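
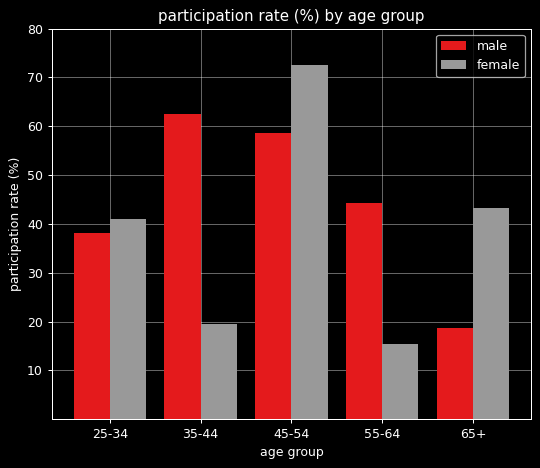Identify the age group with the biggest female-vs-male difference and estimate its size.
35-44: female ≈ 20, male ≈ 60 → gap ≈ 40. Next-largest (55-64) is only ≈ 20.

35-44, ≈ 40 %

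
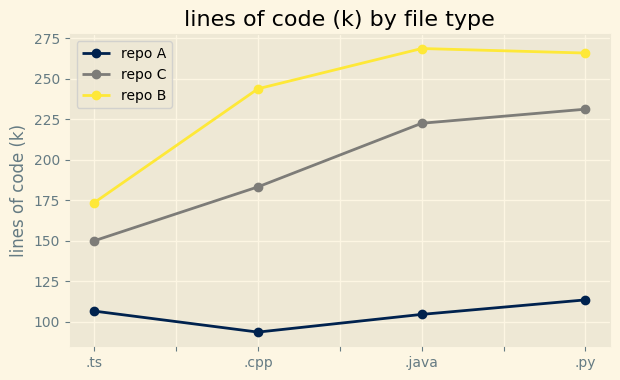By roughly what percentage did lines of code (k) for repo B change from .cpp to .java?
≈ +8.3%

.cpp ≈ 240, .java ≈ 260; (260 − 240) / 240 ≈ +8.3%.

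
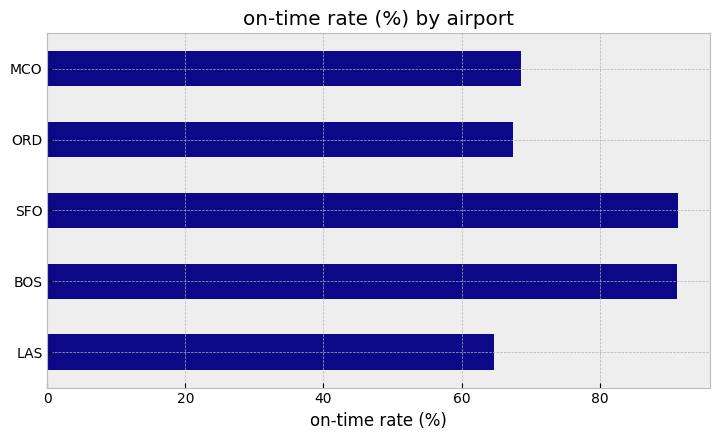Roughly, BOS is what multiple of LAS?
BOS ≈ 90, LAS ≈ 60; 90/60 ≈ 1.5.

≈ 1.5×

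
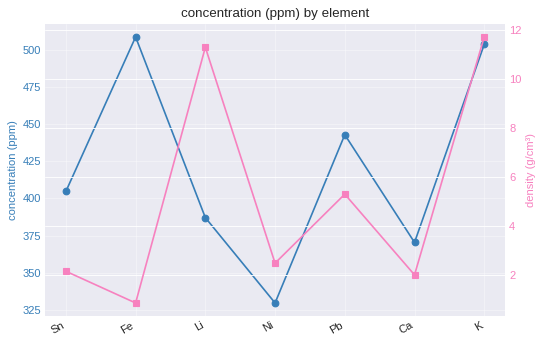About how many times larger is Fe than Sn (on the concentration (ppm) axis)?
Fe ≈ 500, Sn ≈ 400; 500/400 ≈ 1.25.

≈ 1.25×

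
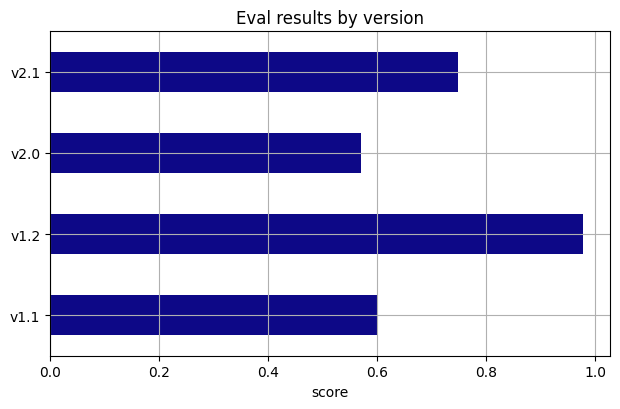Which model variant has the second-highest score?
v2.1

Top 3: v1.2 ≈ 1.0, v2.1 ≈ 0.7, v1.1 ≈ 0.6.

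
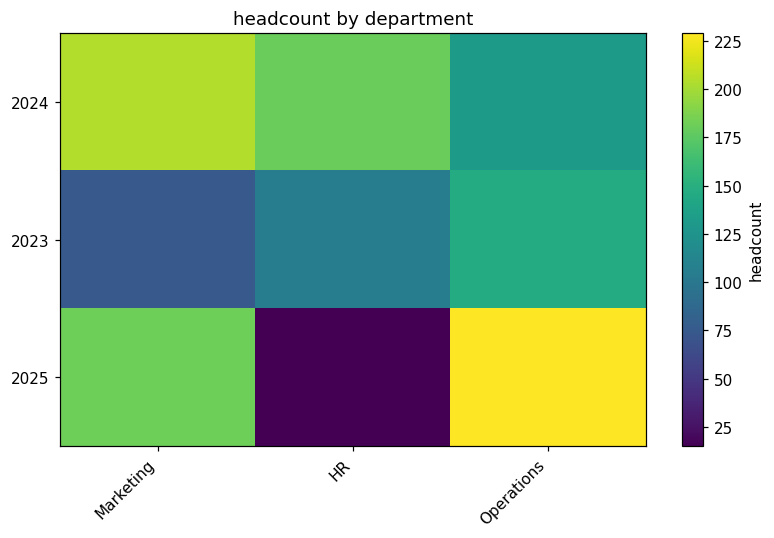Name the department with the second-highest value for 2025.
Marketing

Top 3 for 2025: Operations ≈ 220, Marketing ≈ 180, HR ≈ 20.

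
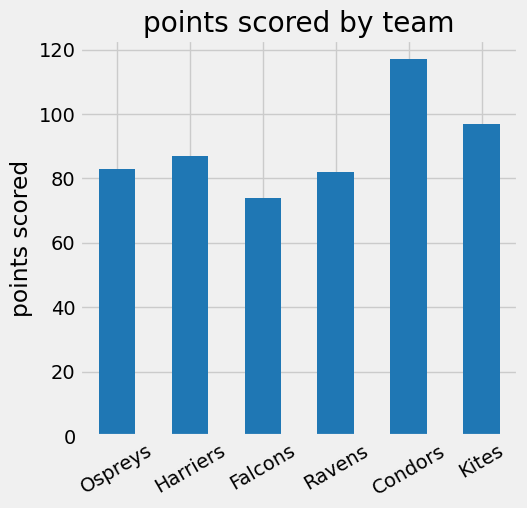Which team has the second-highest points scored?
Kites

Top 3: Condors ≈ 120, Kites ≈ 100, Harriers ≈ 90.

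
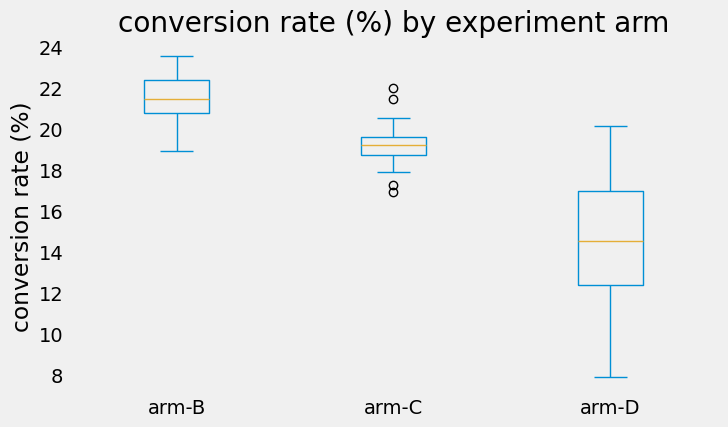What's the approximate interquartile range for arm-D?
≈ 5

Q3 ≈ 17, Q1 ≈ 12; IQR ≈ 5.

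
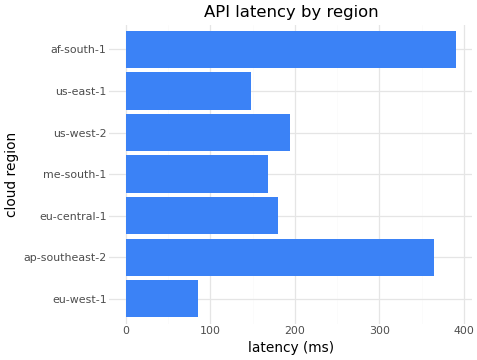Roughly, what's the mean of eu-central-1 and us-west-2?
(200 + 200) / 2 ≈ 200.

≈ 200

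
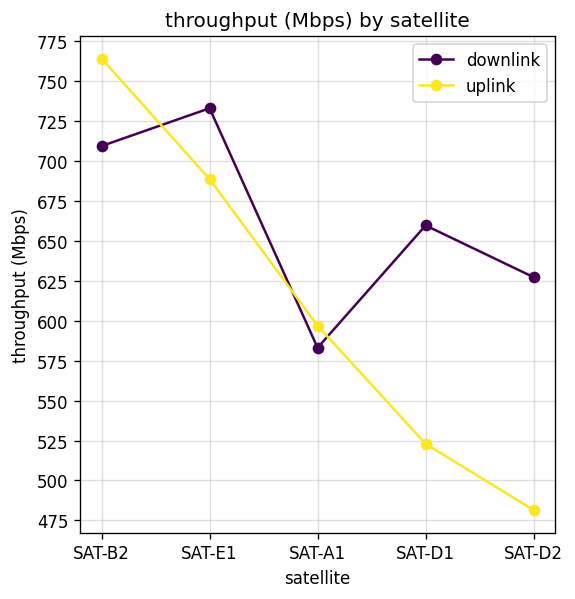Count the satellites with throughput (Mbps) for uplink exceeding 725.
Above 725: SAT-B2.

1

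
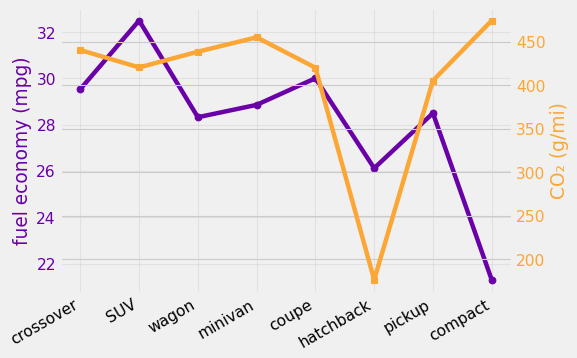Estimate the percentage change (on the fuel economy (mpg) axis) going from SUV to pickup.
≈ -12.5%

SUV ≈ 32, pickup ≈ 28; (28 − 32) / 32 ≈ -12.5%.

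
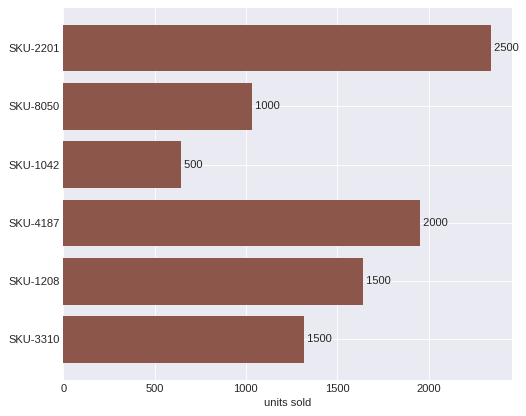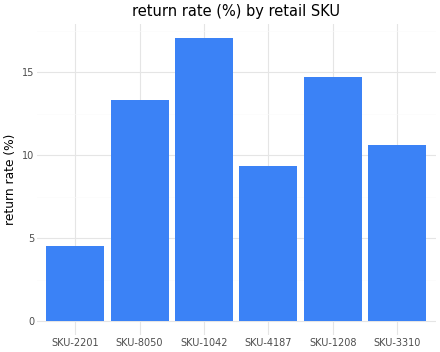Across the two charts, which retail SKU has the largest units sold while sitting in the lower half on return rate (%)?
SKU-2201

Chart 2 median return rate (%) ≈ 12; below-median retail SKUs: SKU-2201, SKU-4187, SKU-3310. Among those, SKU-2201 has the highest units sold (≈ 2500).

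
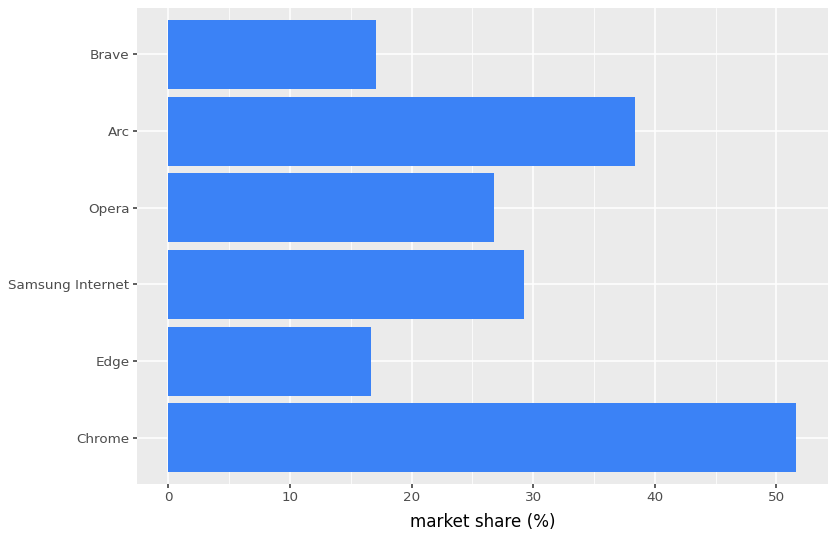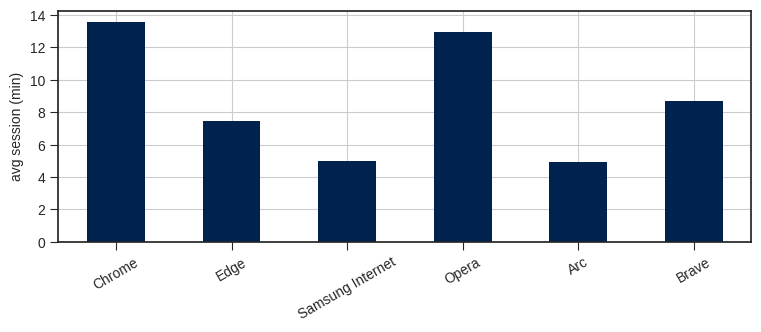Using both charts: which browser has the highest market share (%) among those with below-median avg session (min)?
Chart 2 median avg session (min) ≈ 8; below-median browsers: Edge, Samsung Internet, Arc. Among those, Arc has the highest market share (%) (≈ 40).

Arc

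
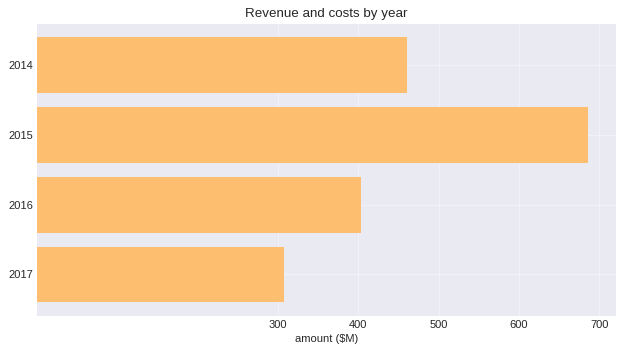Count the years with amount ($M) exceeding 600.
1

Above 600: 2015.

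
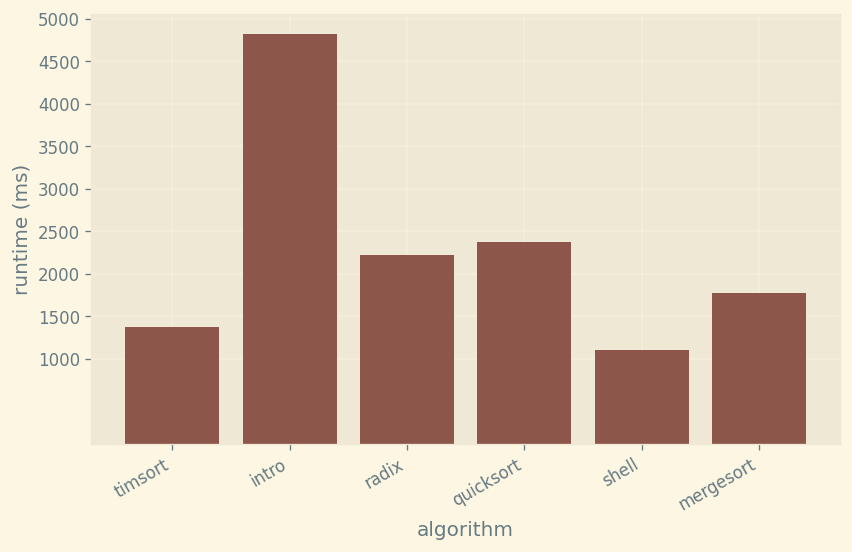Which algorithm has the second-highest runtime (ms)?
quicksort

Top 3: intro ≈ 5000, quicksort ≈ 2500, radix ≈ 2000.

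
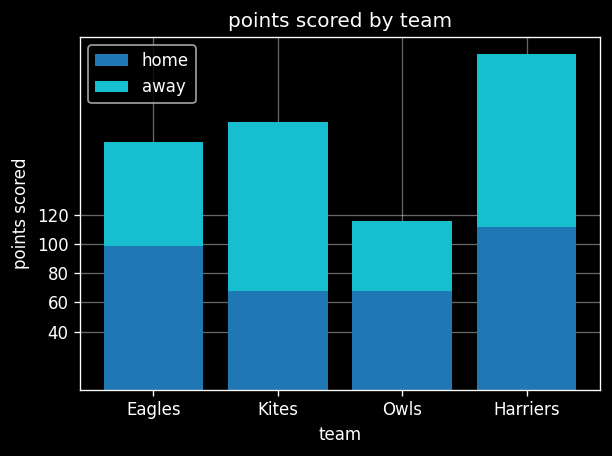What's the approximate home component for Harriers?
≈ 120

home top ≈ 120, bottom ≈ 0; segment ≈ 120.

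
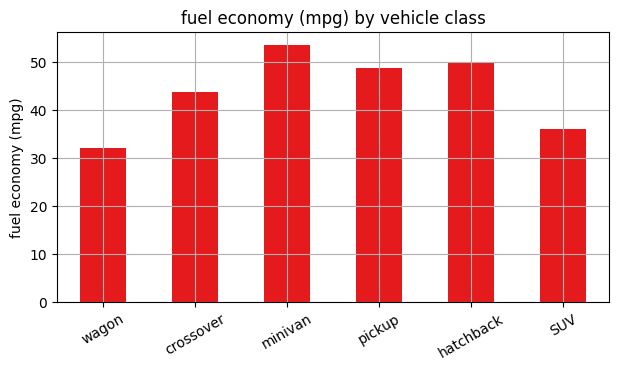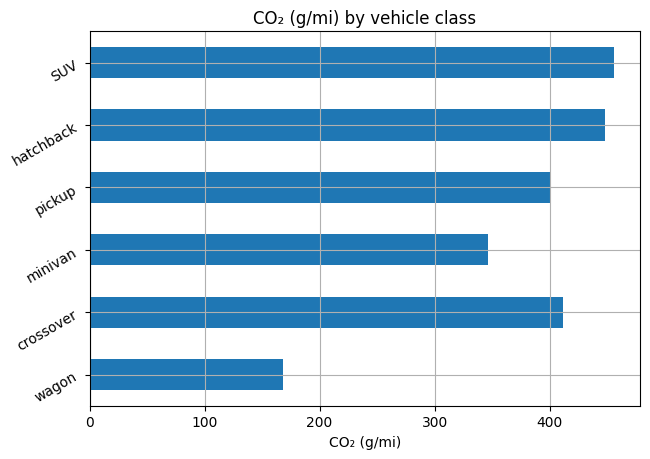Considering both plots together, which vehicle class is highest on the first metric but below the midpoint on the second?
Chart 2 median CO₂ (g/mi) ≈ 400; below-median vehicle classes: wagon, minivan, pickup. Among those, minivan has the highest fuel economy (mpg) (≈ 55).

minivan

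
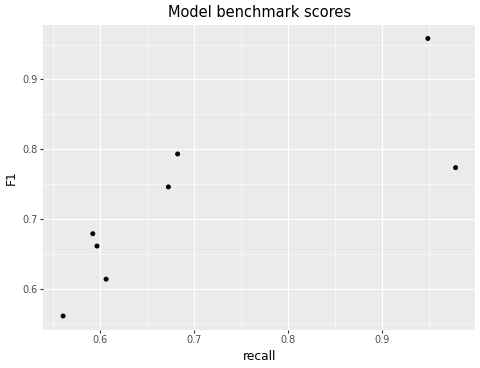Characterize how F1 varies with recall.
positive, strong

Points are positively correlated; strong (|r| ≈ 0.8).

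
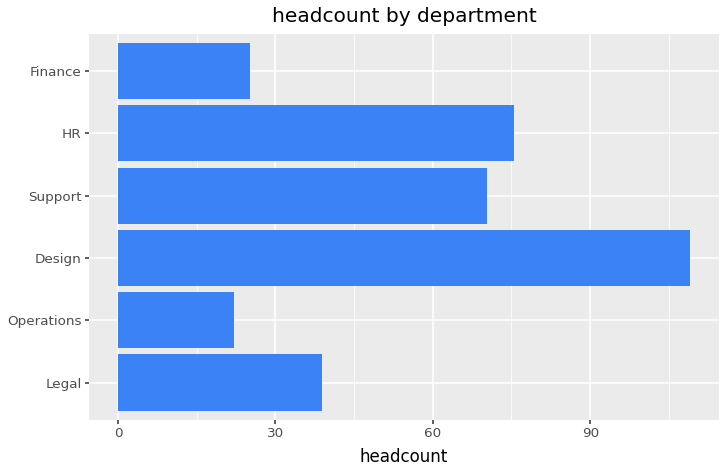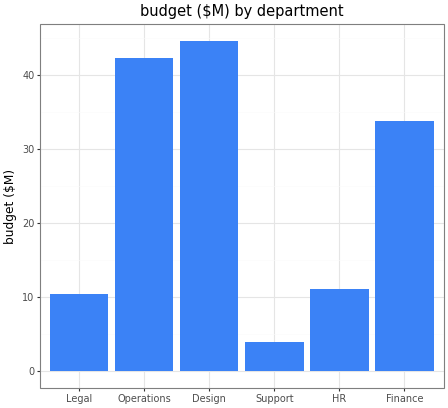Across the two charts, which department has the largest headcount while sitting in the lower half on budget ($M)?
HR

Chart 2 median budget ($M) ≈ 25; below-median departments: Legal, Support, HR. Among those, HR has the highest headcount (≈ 80).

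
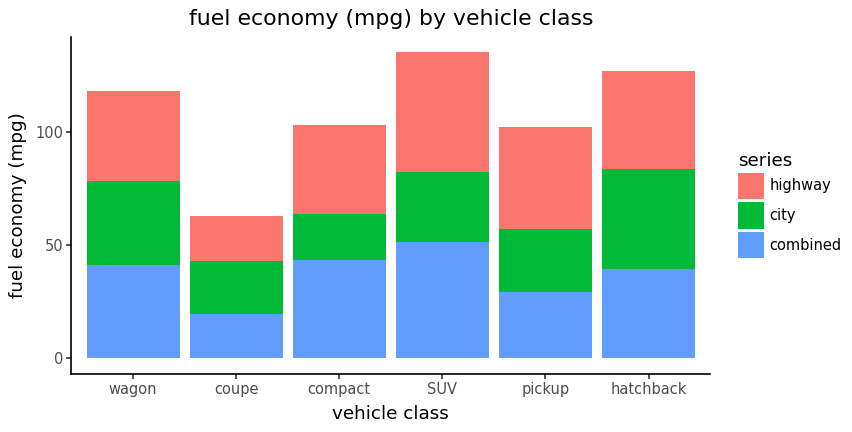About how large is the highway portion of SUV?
highway top ≈ 140, bottom ≈ 80; segment ≈ 60.

≈ 60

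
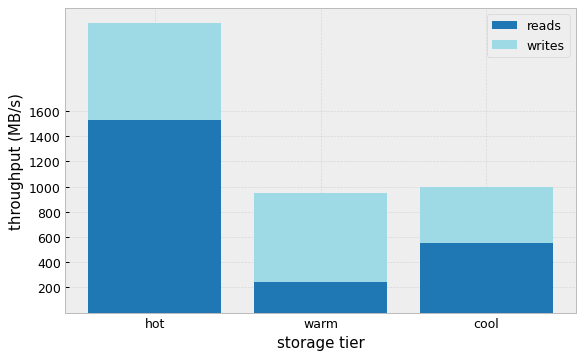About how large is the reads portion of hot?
reads top ≈ 1600, bottom ≈ 0; segment ≈ 1600.

≈ 1600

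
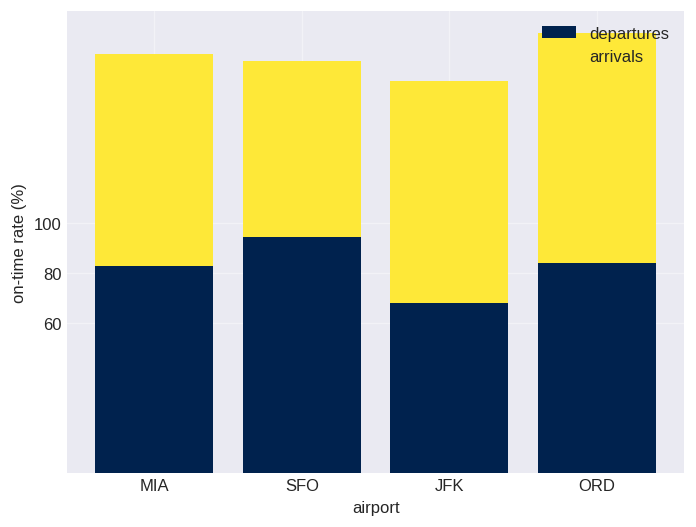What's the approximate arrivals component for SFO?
≈ 60

arrivals top ≈ 160, bottom ≈ 100; segment ≈ 60.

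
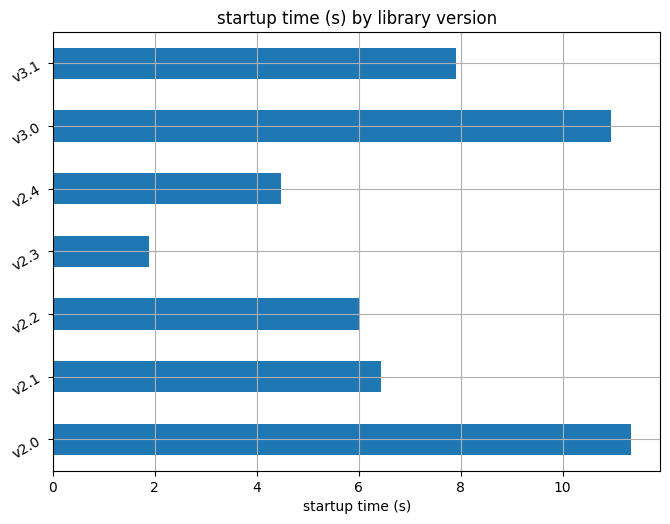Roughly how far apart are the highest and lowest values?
Max v2.0 ≈ 11, min v2.3 ≈ 2; range ≈ 9.

≈ 9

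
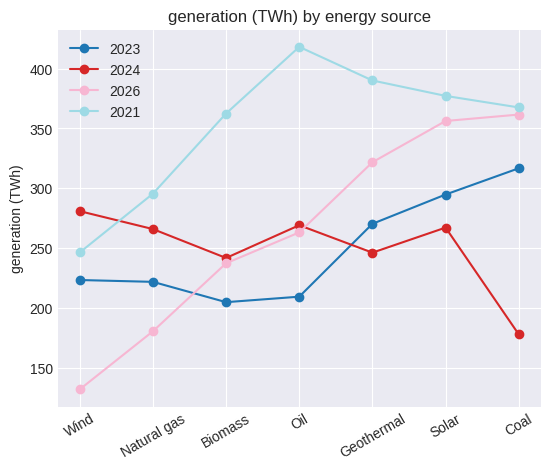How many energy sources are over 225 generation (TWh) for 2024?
6

Above 225: Wind, Natural gas, Biomass, Oil, Geothermal, Solar.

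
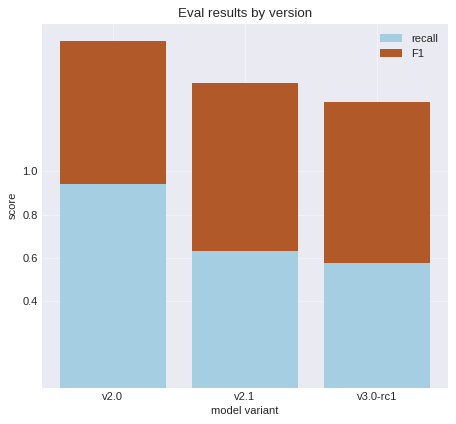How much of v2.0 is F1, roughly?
F1 top ≈ 1.6, bottom ≈ 1.0; segment ≈ 0.6.

≈ 0.6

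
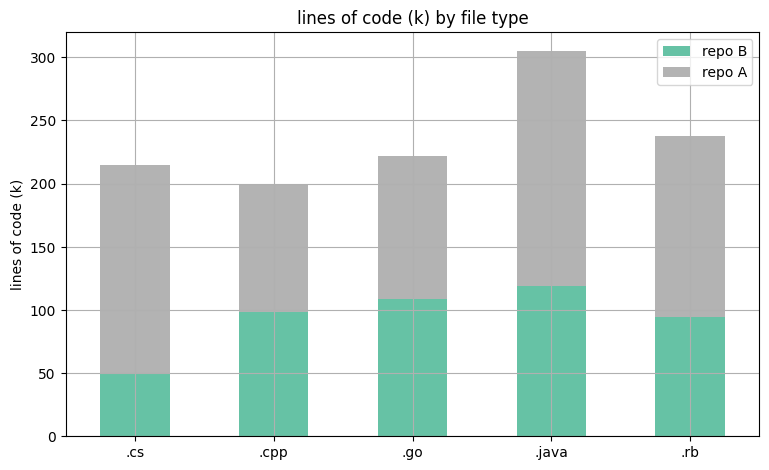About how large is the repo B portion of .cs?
repo B top ≈ 50, bottom ≈ 0; segment ≈ 50.

≈ 50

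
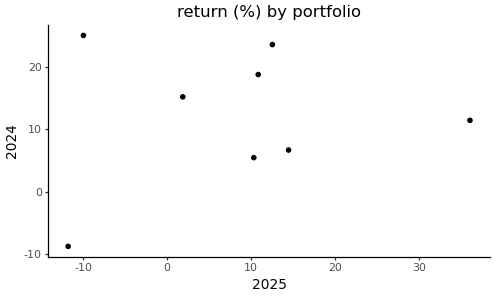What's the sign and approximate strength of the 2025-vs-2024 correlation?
no clear correlation

Points are roughly uncorrelated; weak (|r| ≈ 0.1).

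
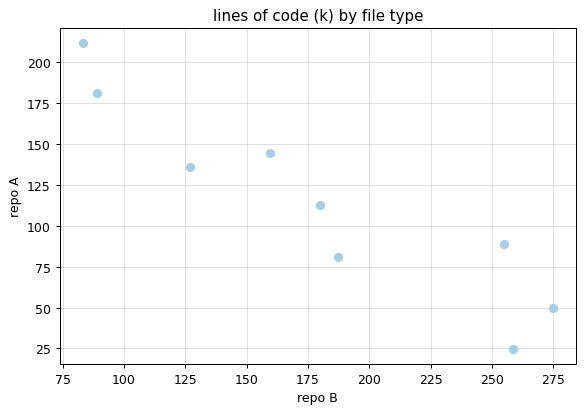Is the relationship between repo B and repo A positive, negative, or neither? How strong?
Points are negatively correlated; strong (|r| ≈ 0.9).

negative, strong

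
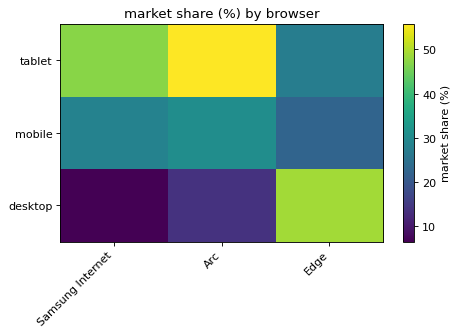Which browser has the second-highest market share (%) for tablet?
Samsung Internet

Top 3 for tablet: Arc ≈ 55, Samsung Internet ≈ 45, Edge ≈ 25.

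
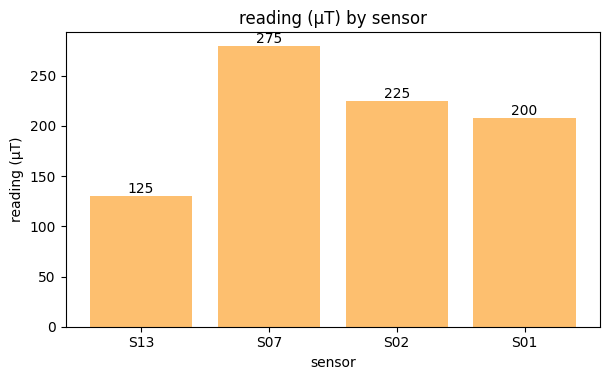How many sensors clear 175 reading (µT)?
Above 175: S07, S02, S01.

3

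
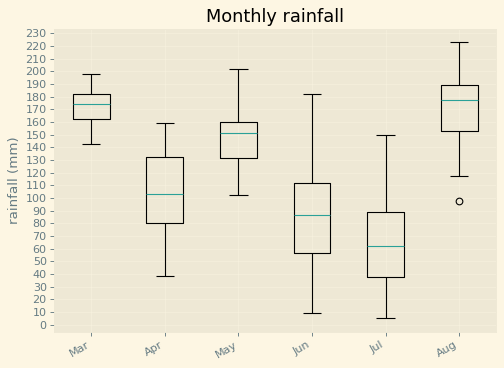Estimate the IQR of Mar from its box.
≈ 20

Q3 ≈ 180, Q1 ≈ 160; IQR ≈ 20.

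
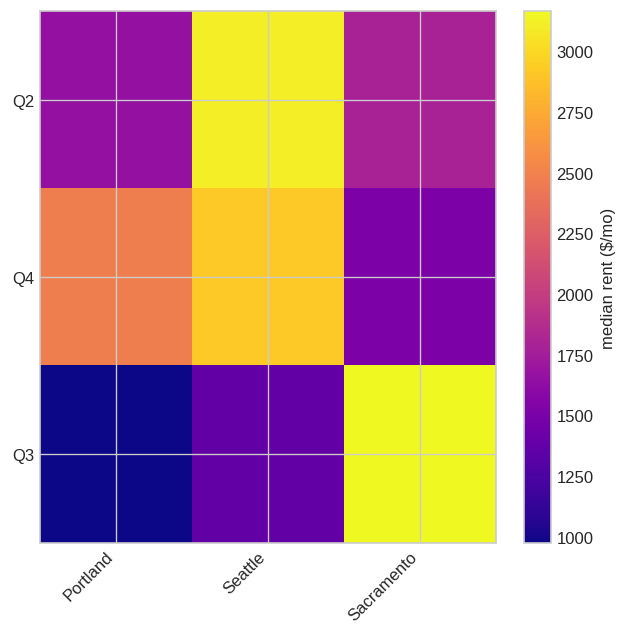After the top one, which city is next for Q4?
Top 3 for Q4: Seattle ≈ 3000, Portland ≈ 2400, Sacramento ≈ 1600.

Portland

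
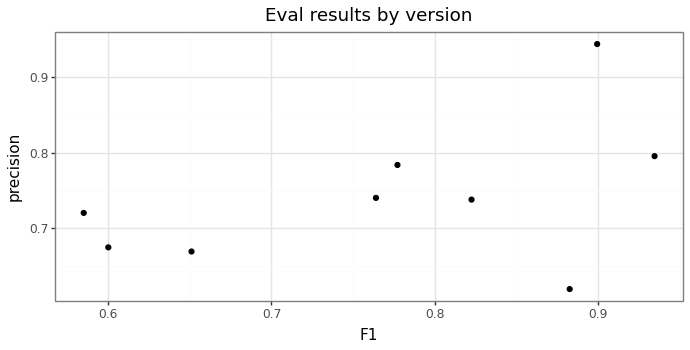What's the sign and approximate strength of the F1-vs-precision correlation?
Points are positively correlated; moderate (|r| ≈ 0.5).

positive, moderate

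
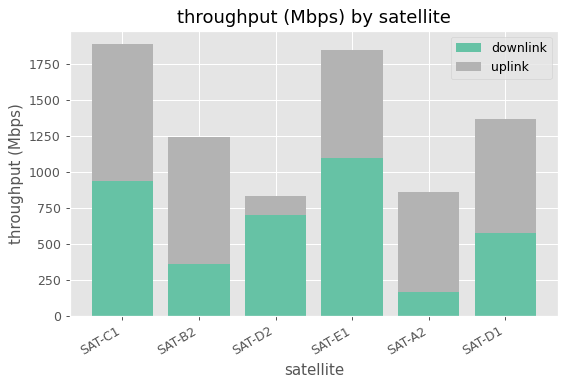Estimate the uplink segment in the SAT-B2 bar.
uplink top ≈ 1200, bottom ≈ 400; segment ≈ 800.

≈ 800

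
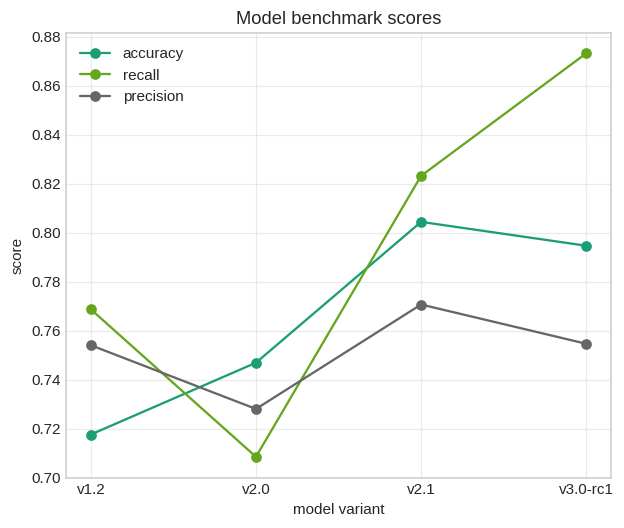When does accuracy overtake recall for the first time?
v1.2: accuracy ≈ 0.72 vs recall ≈ 0.76 (not yet); v2.0: accuracy ≈ 0.74 vs recall ≈ 0.70 (first crossover).

v2.0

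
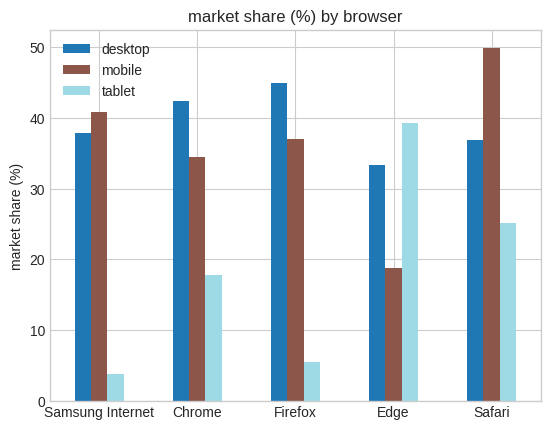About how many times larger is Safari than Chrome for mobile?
Safari ≈ 50, Chrome ≈ 35; 50/35 ≈ 1.43.

≈ 1.43×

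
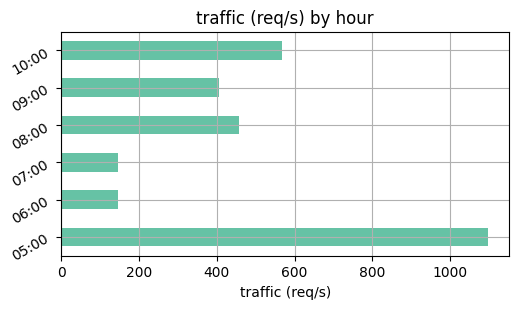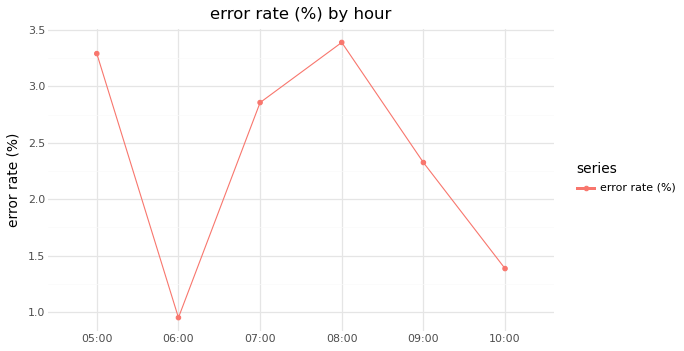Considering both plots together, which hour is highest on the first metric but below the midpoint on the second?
10:00

Chart 2 median error rate (%) ≈ 2.5; below-median hours: 06:00, 09:00, 10:00. Among those, 10:00 has the highest traffic (req/s) (≈ 600).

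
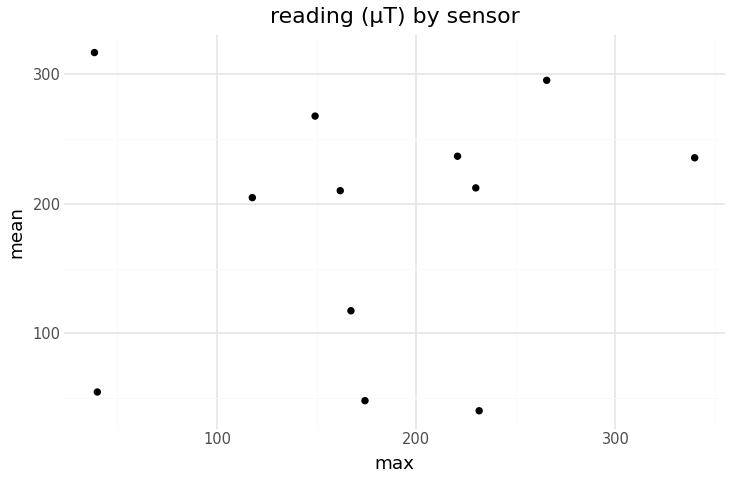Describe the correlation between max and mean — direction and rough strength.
Points are roughly uncorrelated; weak (|r| ≈ 0.1).

no clear correlation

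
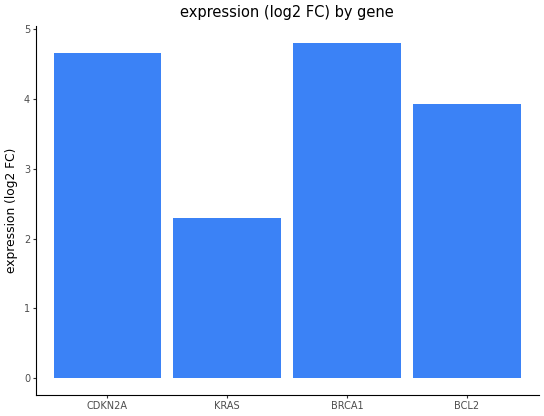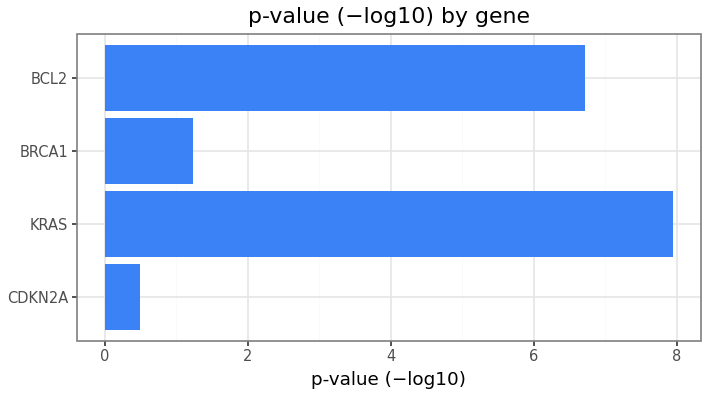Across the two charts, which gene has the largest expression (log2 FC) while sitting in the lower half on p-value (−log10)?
BRCA1

Chart 2 median p-value (−log10) ≈ 4; below-median genes: CDKN2A, BRCA1. Among those, BRCA1 has the highest expression (log2 FC) (≈ 5).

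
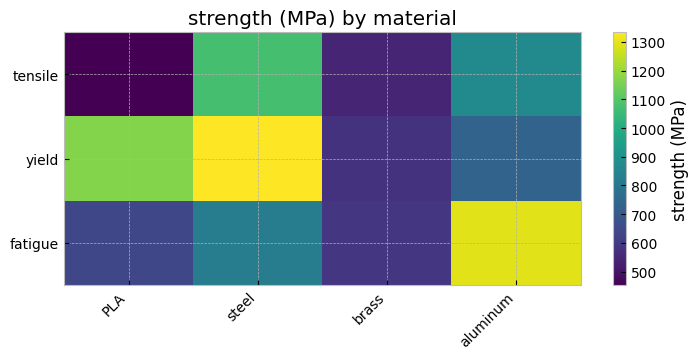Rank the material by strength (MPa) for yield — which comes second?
Top 3 for yield: steel ≈ 1300, PLA ≈ 1200, aluminum ≈ 700.

PLA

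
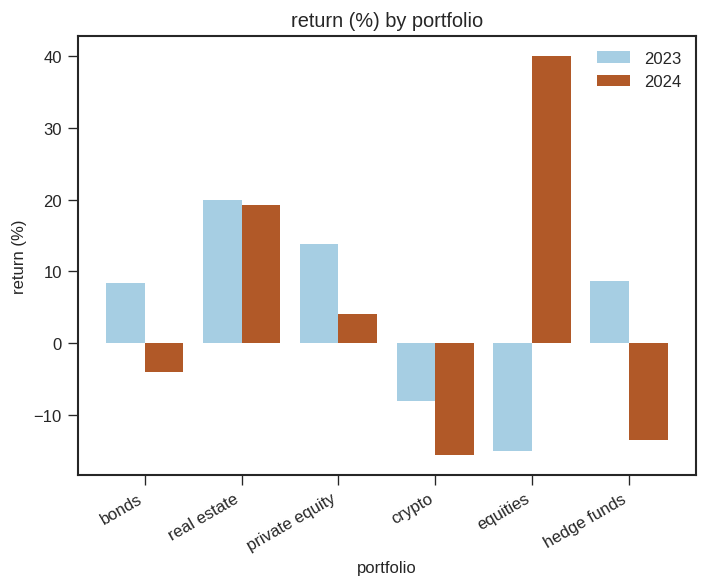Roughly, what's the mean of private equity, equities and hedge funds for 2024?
(5 + 40 + -15) / 3 ≈ 10.

≈ 10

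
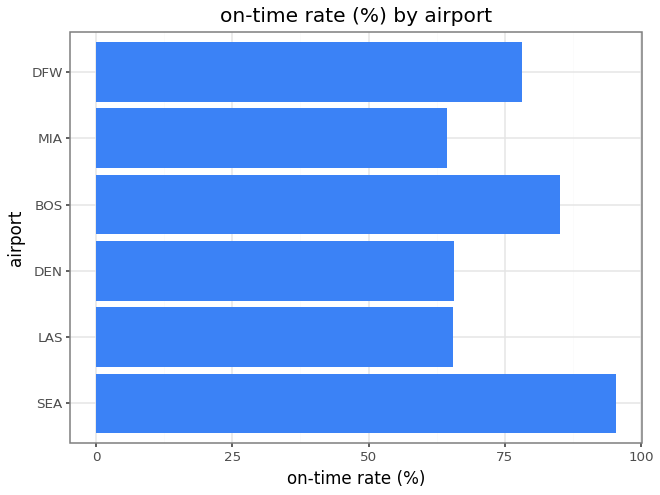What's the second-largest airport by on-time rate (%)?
Top 3: SEA ≈ 100, BOS ≈ 90, DFW ≈ 80.

BOS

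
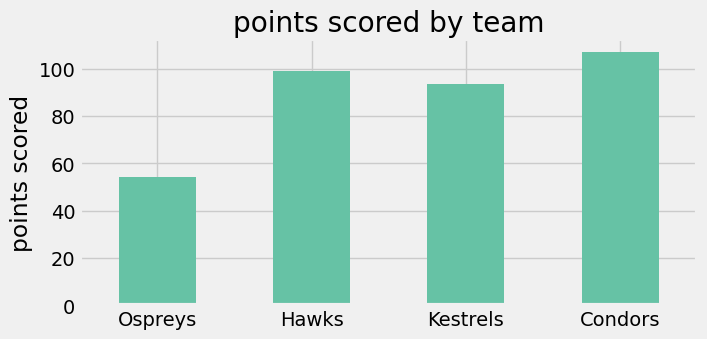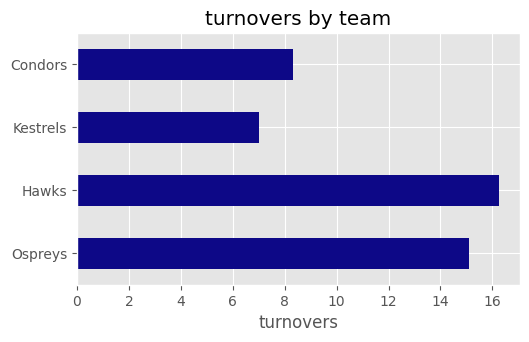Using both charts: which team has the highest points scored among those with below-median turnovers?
Condors

Chart 2 median turnovers ≈ 12; below-median teams: Kestrels, Condors. Among those, Condors has the highest points scored (≈ 110).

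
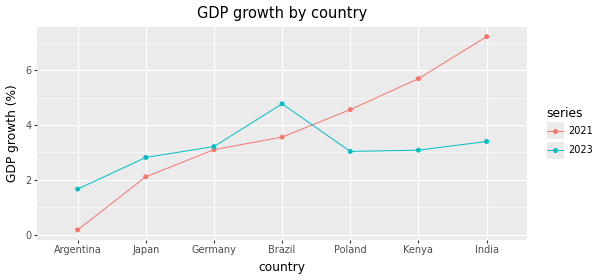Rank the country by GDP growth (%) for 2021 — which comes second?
Kenya

Top 3 for 2021: India ≈ 7, Kenya ≈ 6, Poland ≈ 5.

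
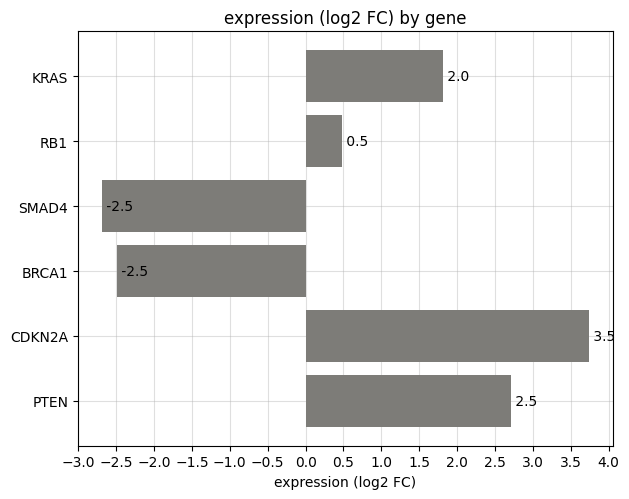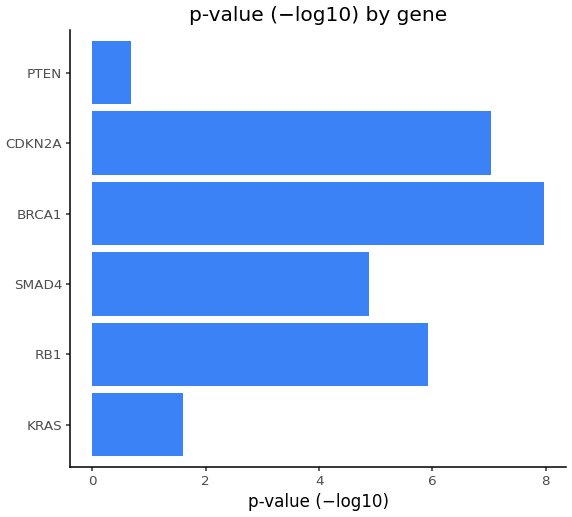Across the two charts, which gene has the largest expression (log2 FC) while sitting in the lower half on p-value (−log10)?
PTEN

Chart 2 median p-value (−log10) ≈ 5; below-median genes: KRAS, SMAD4, PTEN. Among those, PTEN has the highest expression (log2 FC) (≈ 2.5).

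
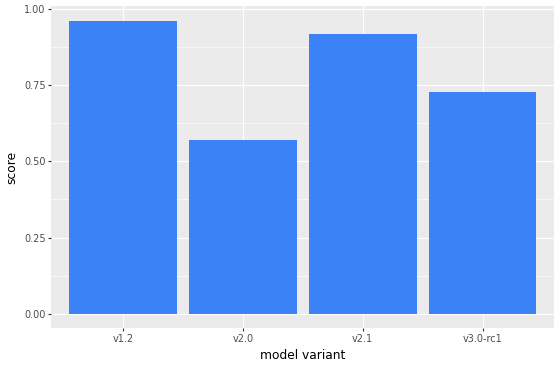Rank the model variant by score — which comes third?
Top 4: v1.2 ≈ 1.0, v2.1 ≈ 0.9, v3.0-rc1 ≈ 0.7, v2.0 ≈ 0.6.

v3.0-rc1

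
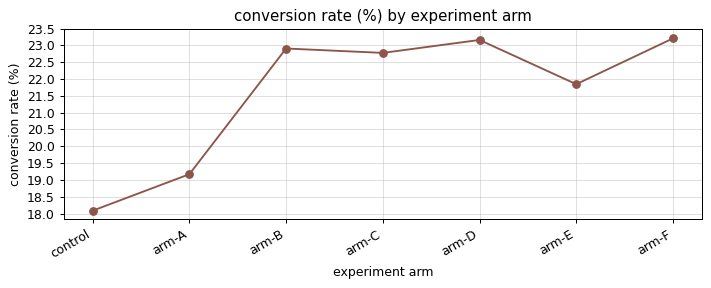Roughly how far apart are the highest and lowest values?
≈ 5.0

Max arm-F ≈ 23.0, min control ≈ 18.0; range ≈ 5.0.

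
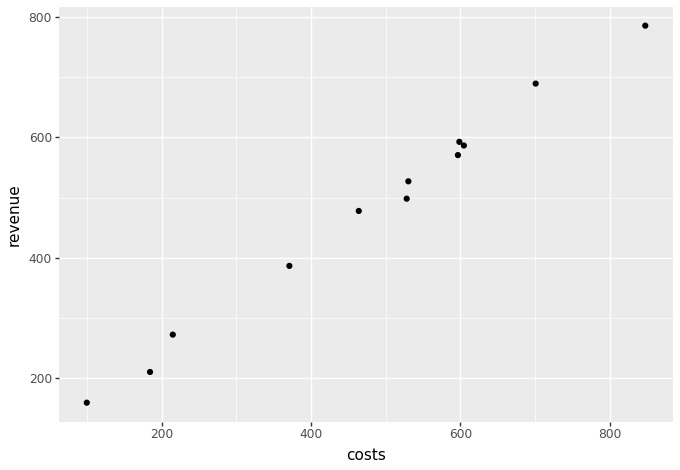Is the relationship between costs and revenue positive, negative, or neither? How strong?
Points are positively correlated; strong (|r| ≈ 1.0).

positive, strong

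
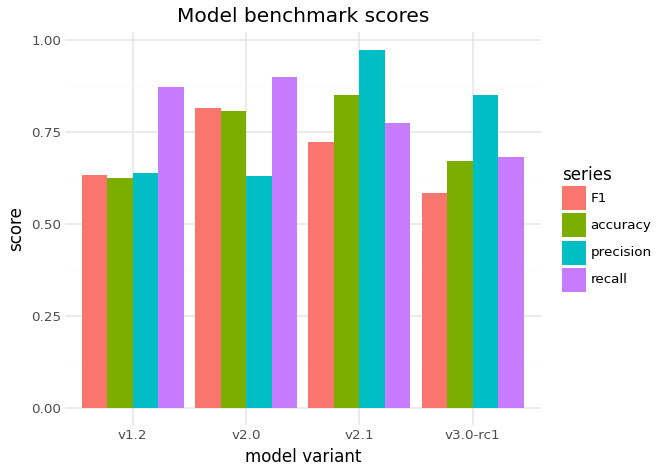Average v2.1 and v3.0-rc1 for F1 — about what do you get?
≈ 0.65

(0.7 + 0.6) / 2 ≈ 0.65.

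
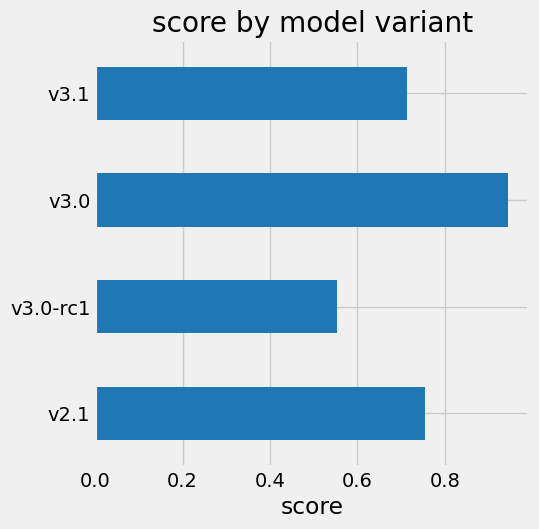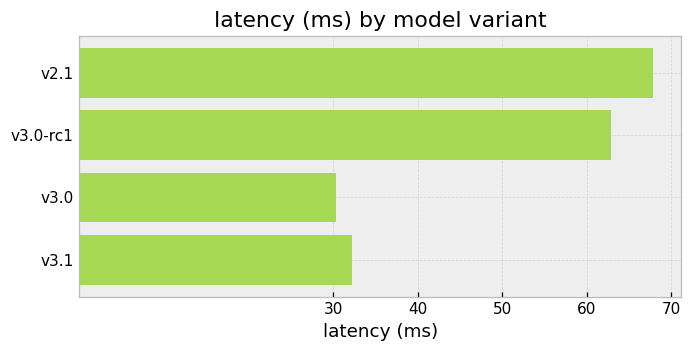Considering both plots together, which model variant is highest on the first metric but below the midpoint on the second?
Chart 2 median latency (ms) ≈ 50; below-median model variants: v3.0, v3.1. Among those, v3.0 has the highest score (≈ 0.9).

v3.0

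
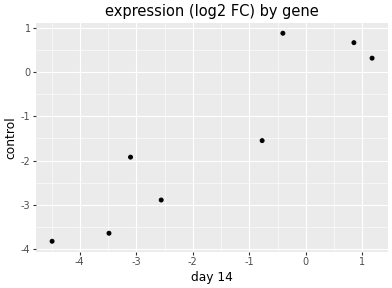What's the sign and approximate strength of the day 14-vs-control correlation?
positive, strong

Points are positively correlated; strong (|r| ≈ 0.9).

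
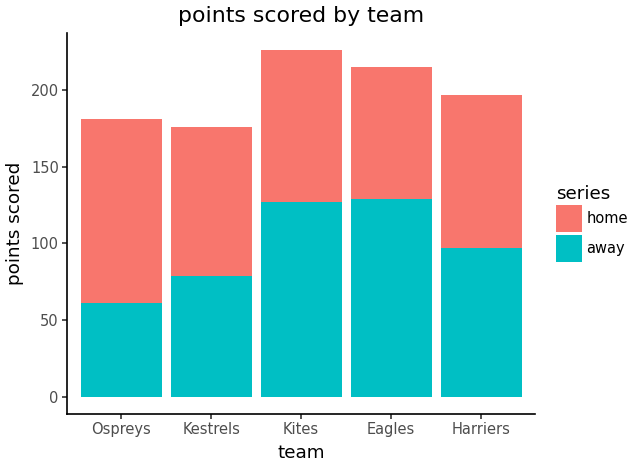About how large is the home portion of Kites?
home top ≈ 220, bottom ≈ 120; segment ≈ 100.

≈ 100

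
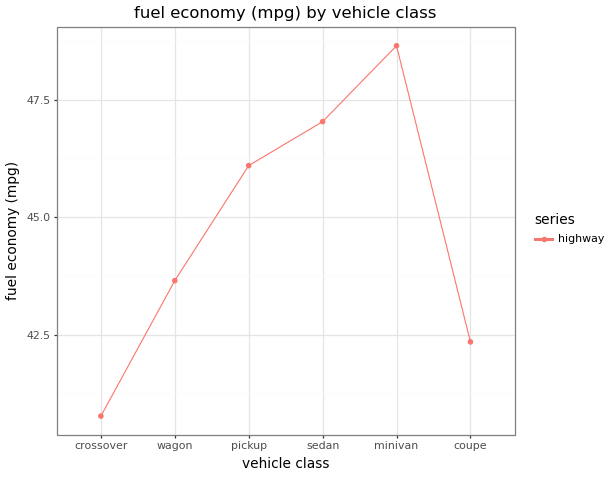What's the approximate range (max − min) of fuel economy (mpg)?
Max minivan ≈ 49, min crossover ≈ 41; range ≈ 8.

≈ 8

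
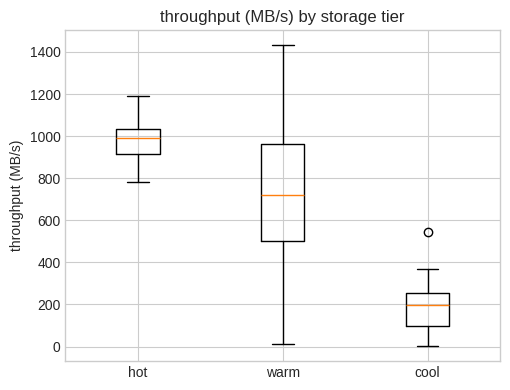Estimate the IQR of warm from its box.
≈ 500

Q3 ≈ 1000, Q1 ≈ 500; IQR ≈ 500.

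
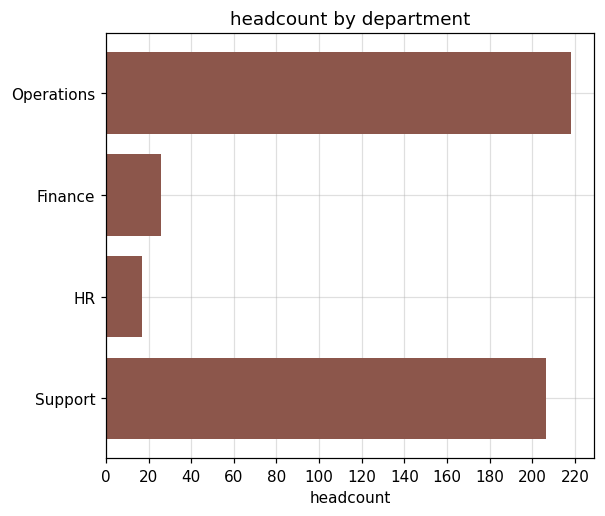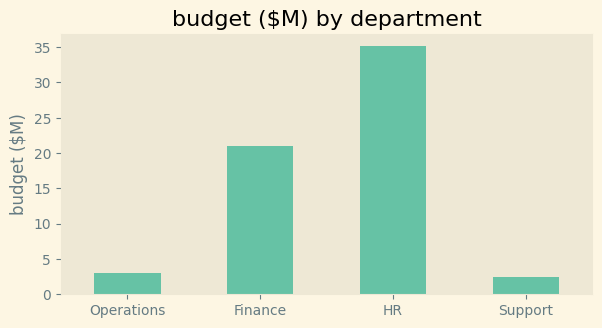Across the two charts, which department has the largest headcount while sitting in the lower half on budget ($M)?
Chart 2 median budget ($M) ≈ 10; below-median departments: Operations, Support. Among those, Operations has the highest headcount (≈ 220).

Operations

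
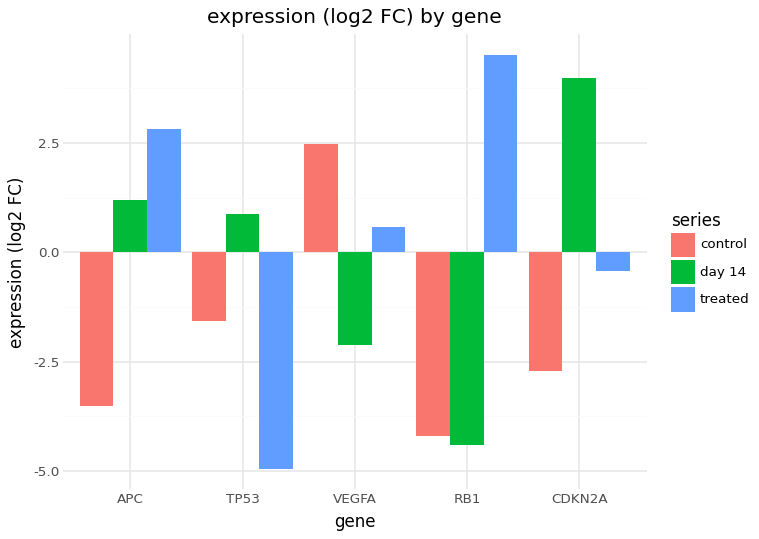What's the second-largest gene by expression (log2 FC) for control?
Top 3 for control: VEGFA ≈ 2, TP53 ≈ -2, CDKN2A ≈ -3.

TP53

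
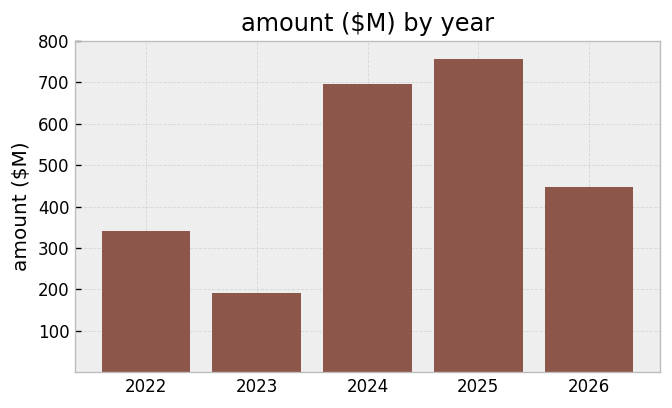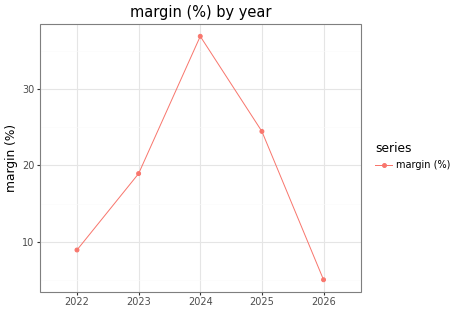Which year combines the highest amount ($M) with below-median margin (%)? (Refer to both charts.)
Chart 2 median margin (%) ≈ 20; below-median years: 2022, 2026. Among those, 2026 has the highest amount ($M) (≈ 400).

2026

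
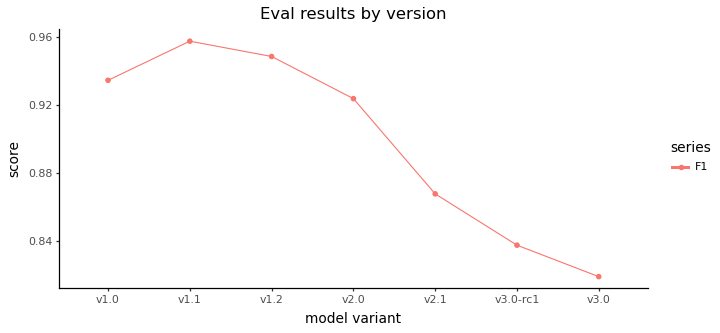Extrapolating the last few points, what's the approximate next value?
≈ 0.8

Last three: 0.86, 0.84, 0.82 → slope ≈ -0.02/step → next ≈ 0.8.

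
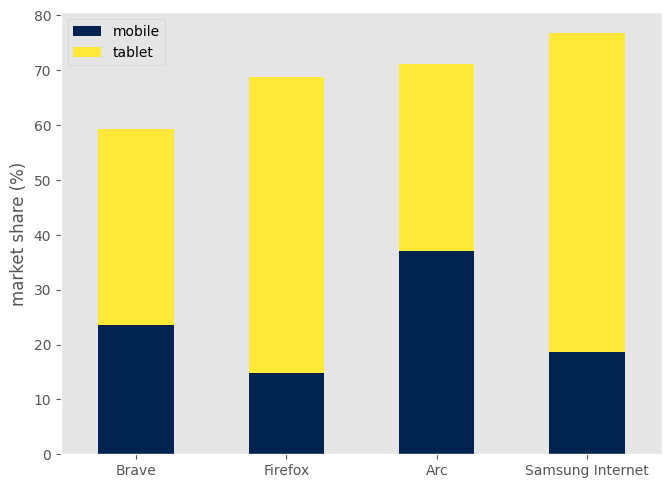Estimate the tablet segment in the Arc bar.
tablet top ≈ 70, bottom ≈ 40; segment ≈ 30.

≈ 30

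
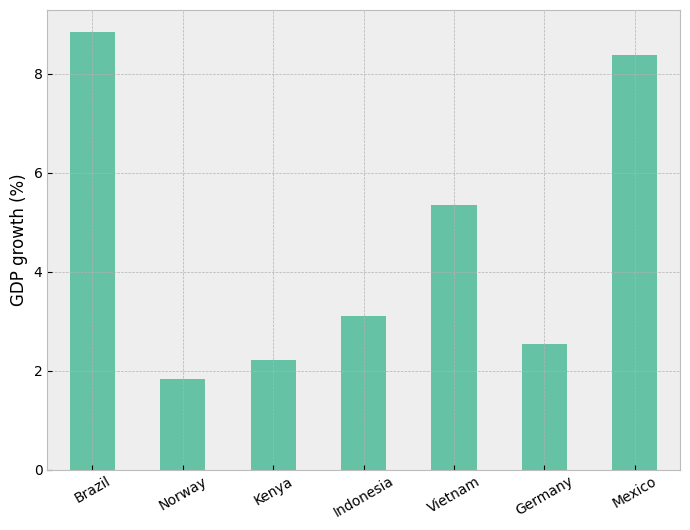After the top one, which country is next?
Top 3: Brazil ≈ 9, Mexico ≈ 8, Vietnam ≈ 5.

Mexico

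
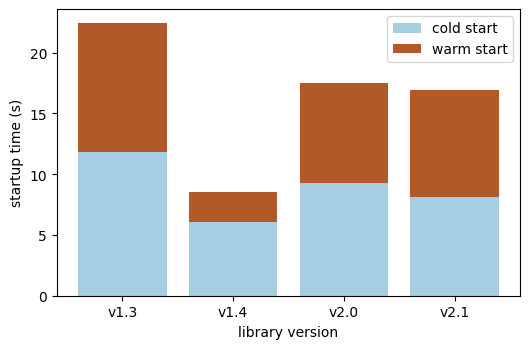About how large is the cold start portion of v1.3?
cold start top ≈ 12, bottom ≈ 0; segment ≈ 12.

≈ 12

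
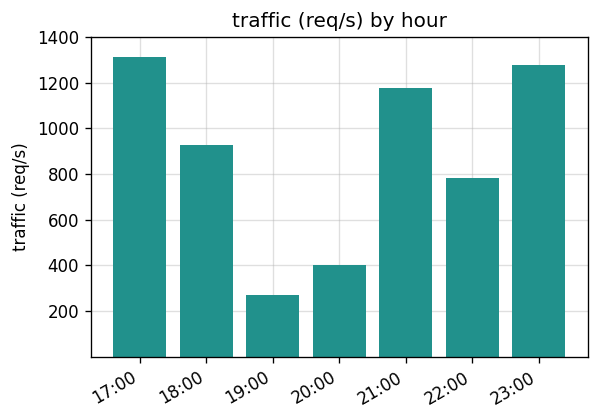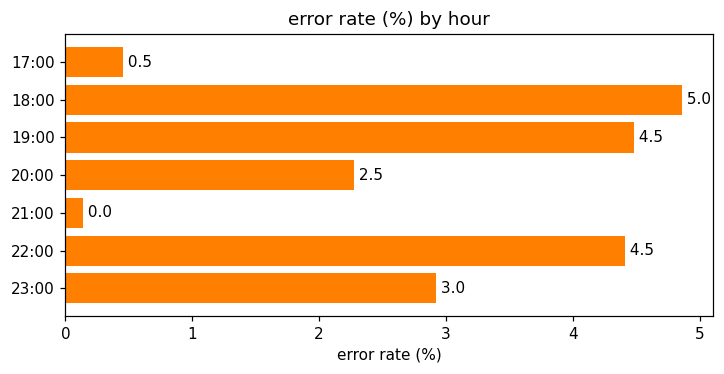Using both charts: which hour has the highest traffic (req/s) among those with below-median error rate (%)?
Chart 2 median error rate (%) ≈ 3; below-median hours: 17:00, 20:00, 21:00. Among those, 17:00 has the highest traffic (req/s) (≈ 1400).

17:00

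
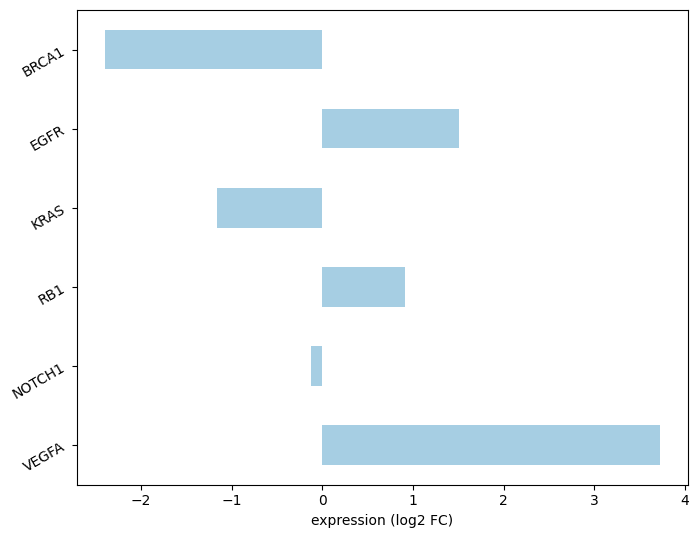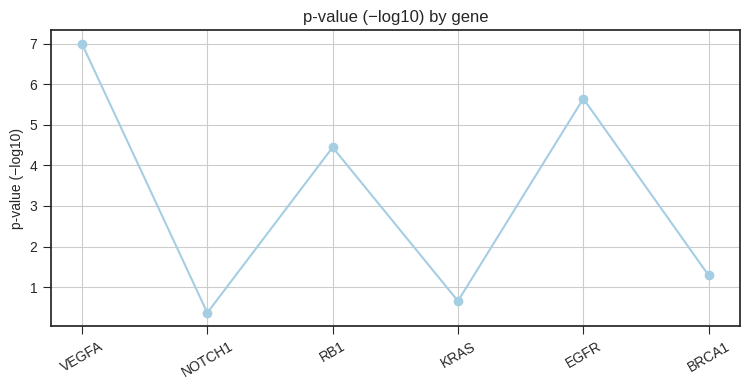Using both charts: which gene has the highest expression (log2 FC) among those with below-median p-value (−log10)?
Chart 2 median p-value (−log10) ≈ 3; below-median genes: NOTCH1, KRAS, BRCA1. Among those, NOTCH1 has the highest expression (log2 FC) (≈ 0).

NOTCH1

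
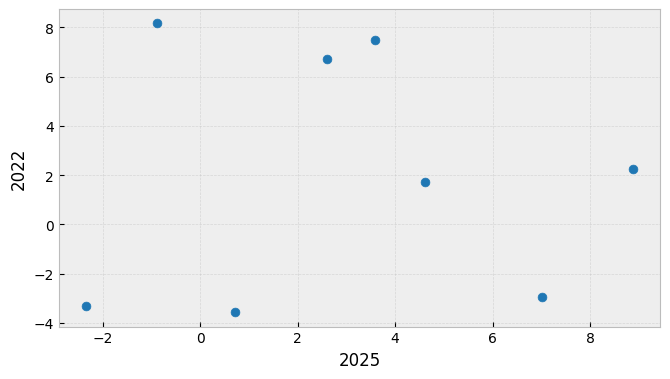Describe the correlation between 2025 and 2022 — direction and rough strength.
Points are roughly uncorrelated; weak (|r| ≈ 0.0).

no clear correlation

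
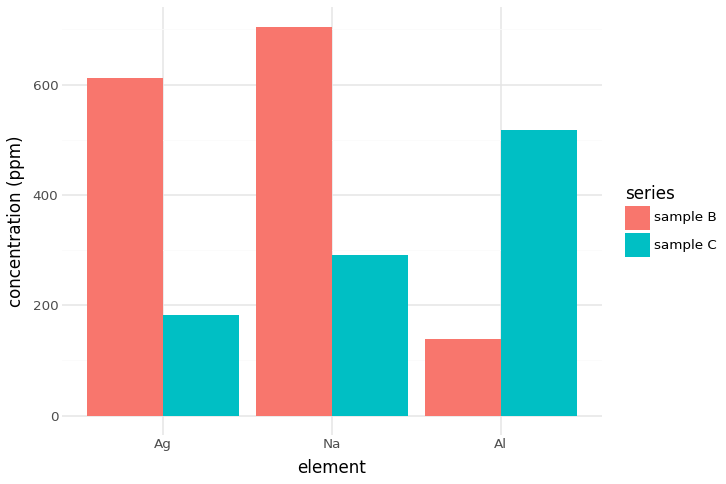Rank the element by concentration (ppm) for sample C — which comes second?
Na

Top 3 for sample C: Al ≈ 500, Na ≈ 300, Ag ≈ 200.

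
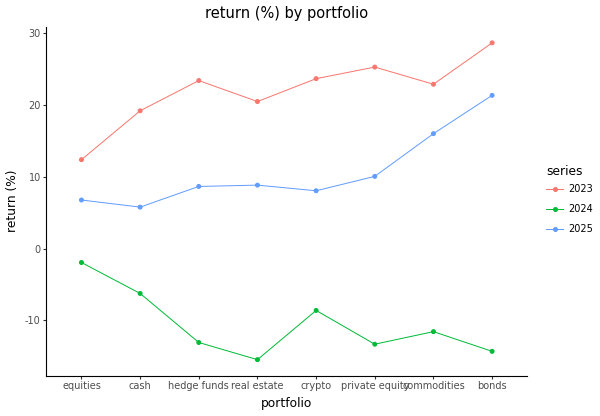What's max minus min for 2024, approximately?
Max equities ≈ 0, min real estate ≈ -15; range ≈ 15.

≈ 15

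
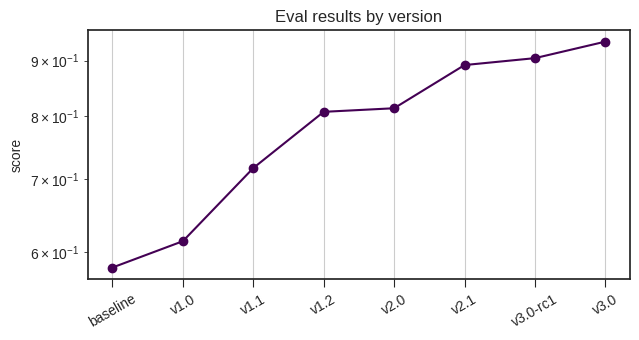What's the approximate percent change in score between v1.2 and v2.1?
≈ +12.5%

v1.2 ≈ 0.80, v2.1 ≈ 0.90; (0.90 − 0.80) / 0.80 ≈ +12.5%.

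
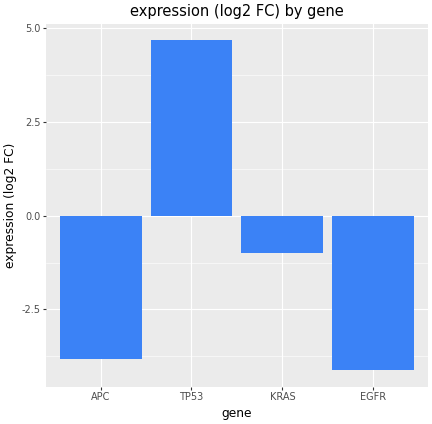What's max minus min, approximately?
≈ 9

Max TP53 ≈ 5, min EGFR ≈ -4; range ≈ 9.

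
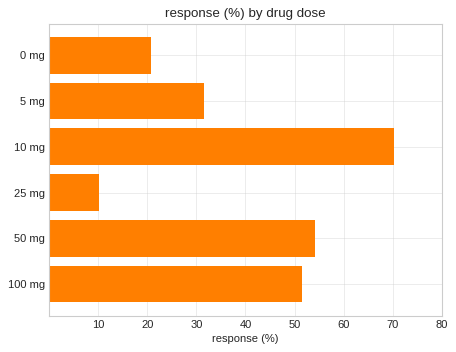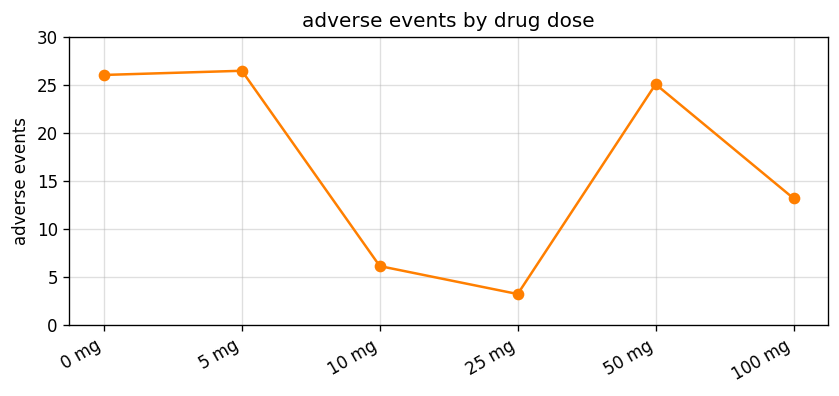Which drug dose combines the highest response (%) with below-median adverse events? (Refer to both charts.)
10 mg

Chart 2 median adverse events ≈ 20; below-median drug doses: 10 mg, 25 mg, 100 mg. Among those, 10 mg has the highest response (%) (≈ 70).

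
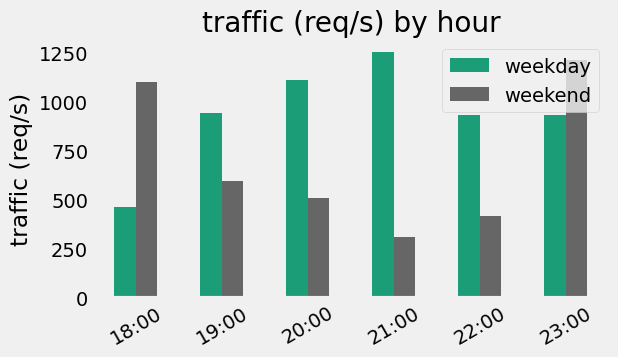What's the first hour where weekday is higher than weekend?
19:00

18:00: weekday ≈ 400 vs weekend ≈ 1200 (not yet); 19:00: weekday ≈ 1000 vs weekend ≈ 600 (first crossover).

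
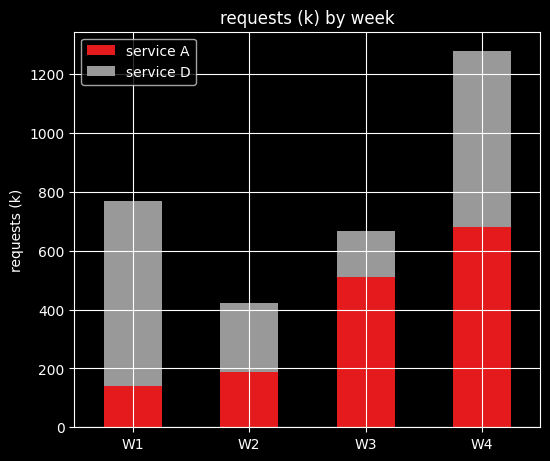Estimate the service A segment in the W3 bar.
≈ 600

service A top ≈ 600, bottom ≈ 0; segment ≈ 600.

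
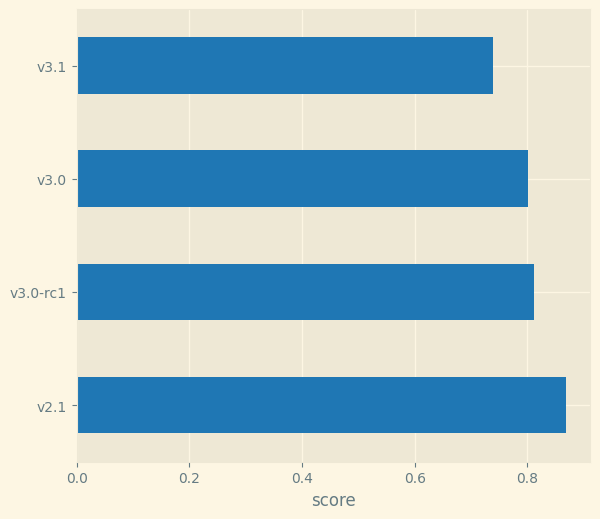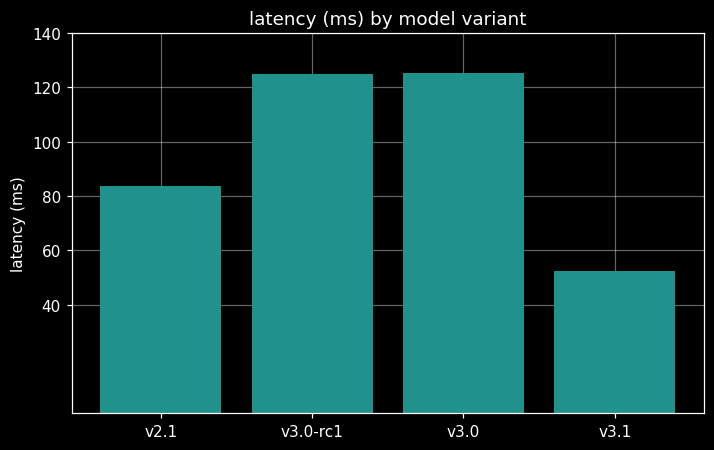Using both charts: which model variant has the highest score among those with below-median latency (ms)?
v2.1

Chart 2 median latency (ms) ≈ 100; below-median model variants: v2.1, v3.1. Among those, v2.1 has the highest score (≈ 0.9).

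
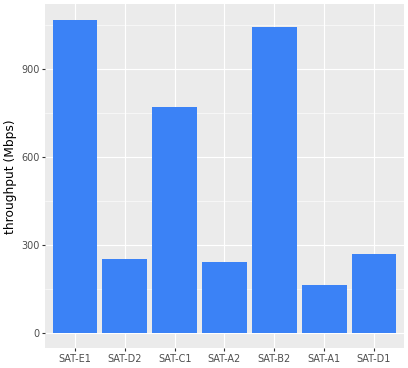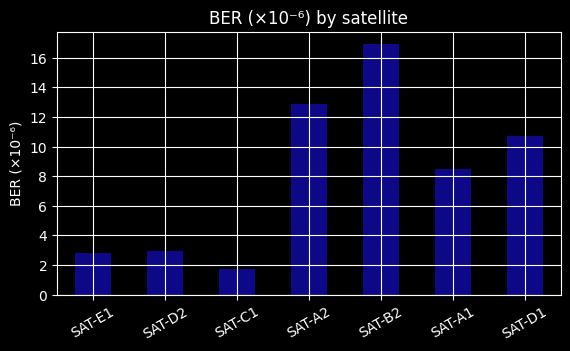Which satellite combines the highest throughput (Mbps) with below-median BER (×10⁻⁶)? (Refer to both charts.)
SAT-E1

Chart 2 median BER (×10⁻⁶) ≈ 8; below-median satellites: SAT-E1, SAT-D2, SAT-C1. Among those, SAT-E1 has the highest throughput (Mbps) (≈ 1100).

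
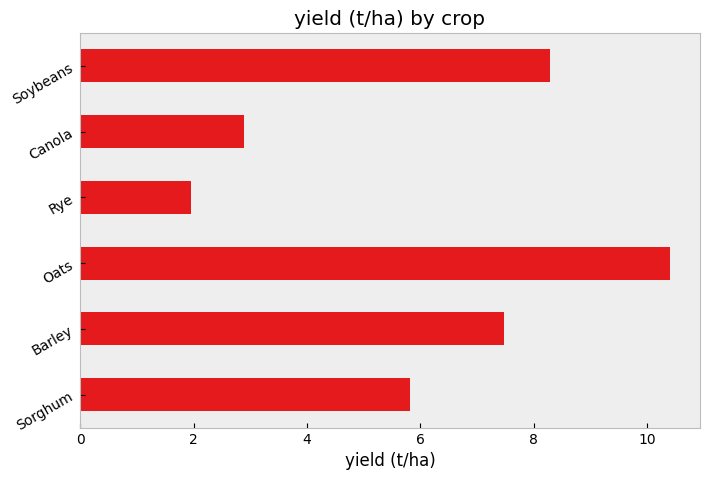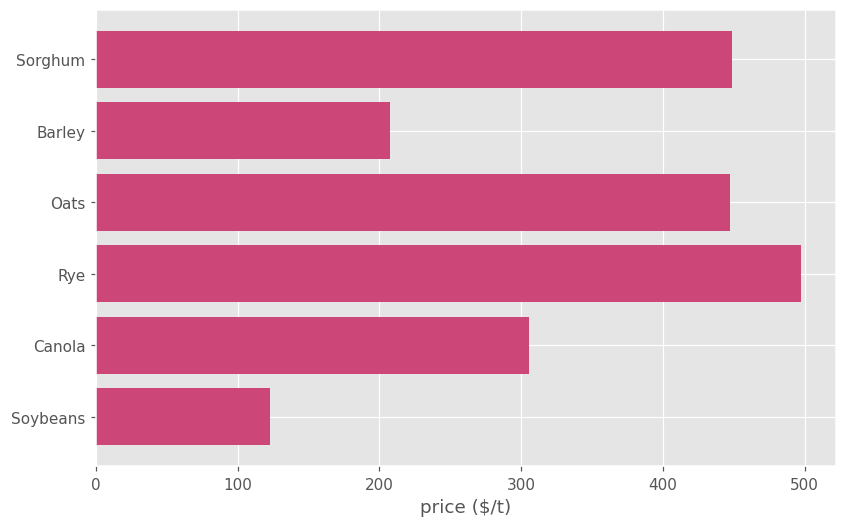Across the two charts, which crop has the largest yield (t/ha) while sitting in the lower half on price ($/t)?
Chart 2 median price ($/t) ≈ 400; below-median crops: Barley, Canola, Soybeans. Among those, Soybeans has the highest yield (t/ha) (≈ 8).

Soybeans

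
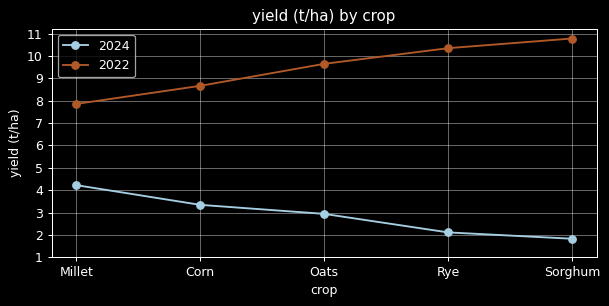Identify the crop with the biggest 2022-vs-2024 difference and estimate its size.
Sorghum, ≈ 9 t/ha

Sorghum: 2022 ≈ 11, 2024 ≈ 2 → gap ≈ 9. Next-largest (Rye) is only ≈ 8.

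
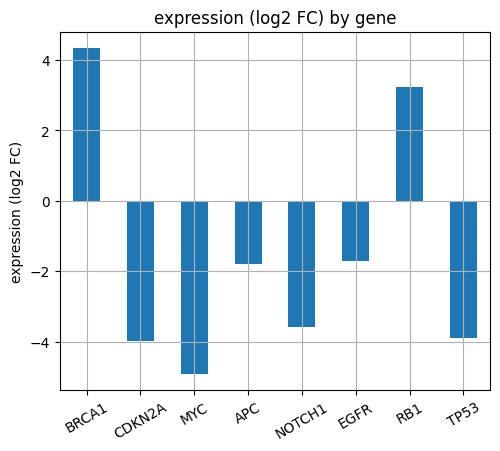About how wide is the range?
≈ 9

Max BRCA1 ≈ 4, min MYC ≈ -5; range ≈ 9.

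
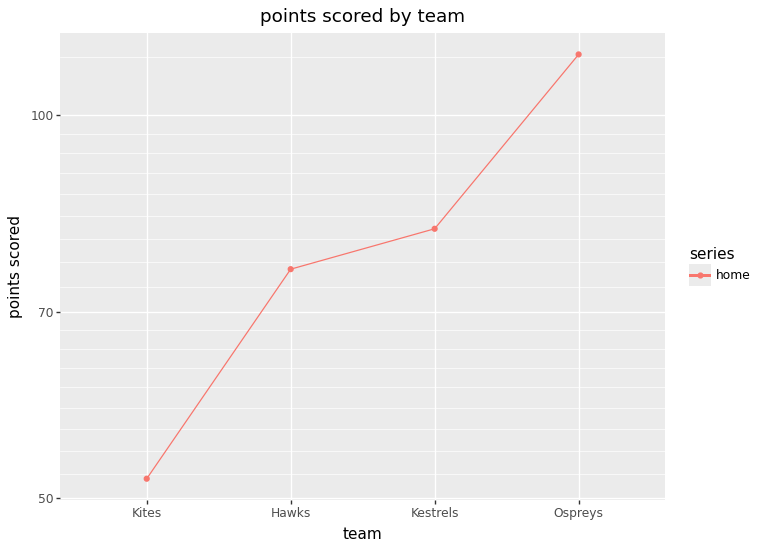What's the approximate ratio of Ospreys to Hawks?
Ospreys ≈ 110, Hawks ≈ 75; 110/75 ≈ 1.47.

≈ 1.47×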